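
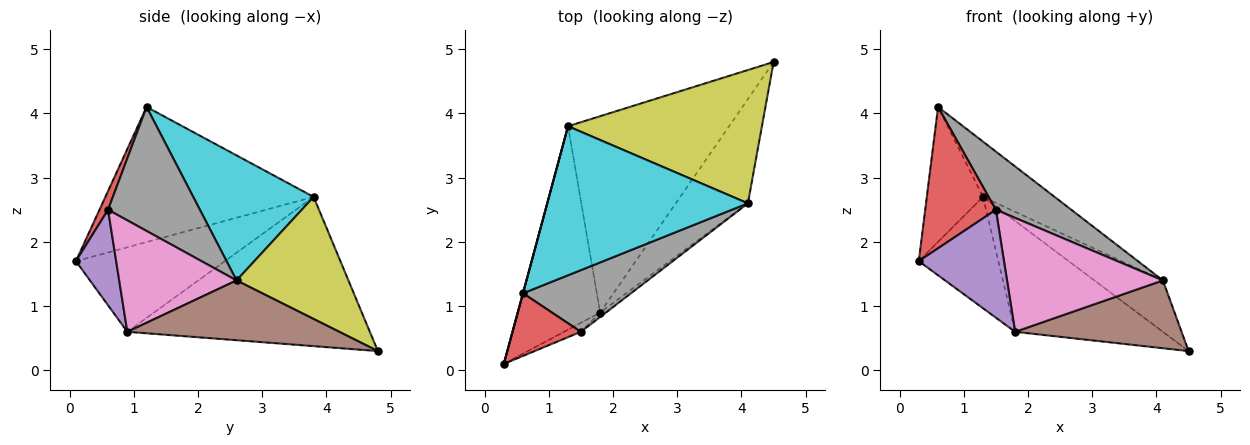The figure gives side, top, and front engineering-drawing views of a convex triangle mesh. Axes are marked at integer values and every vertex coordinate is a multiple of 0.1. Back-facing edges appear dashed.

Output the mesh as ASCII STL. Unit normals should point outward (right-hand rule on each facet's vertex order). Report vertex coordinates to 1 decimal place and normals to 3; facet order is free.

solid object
 facet normal -0.965 0.261 0.001
  outer loop
   vertex 1.3 3.8 2.7
   vertex 0.3 0.1 1.7
   vertex 0.6 1.2 4.1
  endloop
 endfacet
 facet normal -0.669 0.357 -0.652
  outer loop
   vertex 1.3 3.8 2.7
   vertex 1.8 0.9 0.6
   vertex 0.3 0.1 1.7
  endloop
 endfacet
 facet normal -0.628 0.383 -0.678
  outer loop
   vertex 1.3 3.8 2.7
   vertex 4.5 4.8 0.3
   vertex 1.8 0.9 0.6
  endloop
 endfacet
 facet normal 0.110 -0.909 0.403
  outer loop
   vertex 1.5 0.6 2.5
   vertex 0.6 1.2 4.1
   vertex 0.3 0.1 1.7
  endloop
 endfacet
 facet normal 0.426 -0.902 -0.075
  outer loop
   vertex 1.5 0.6 2.5
   vertex 0.3 0.1 1.7
   vertex 1.8 0.9 0.6
  endloop
 endfacet
 facet normal 0.571 -0.448 -0.688
  outer loop
   vertex 4.1 2.6 1.4
   vertex 1.8 0.9 0.6
   vertex 4.5 4.8 0.3
  endloop
 endfacet
 facet normal 0.601 -0.799 -0.031
  outer loop
   vertex 4.1 2.6 1.4
   vertex 1.5 0.6 2.5
   vertex 1.8 0.9 0.6
  endloop
 endfacet
 facet normal 0.641 -0.527 0.558
  outer loop
   vertex 4.1 2.6 1.4
   vertex 0.6 1.2 4.1
   vertex 1.5 0.6 2.5
  endloop
 endfacet
 facet normal 0.506 0.310 0.805
  outer loop
   vertex 4.1 2.6 1.4
   vertex 4.5 4.8 0.3
   vertex 1.3 3.8 2.7
  endloop
 endfacet
 facet normal 0.504 0.300 0.810
  outer loop
   vertex 4.1 2.6 1.4
   vertex 1.3 3.8 2.7
   vertex 0.6 1.2 4.1
  endloop
 endfacet
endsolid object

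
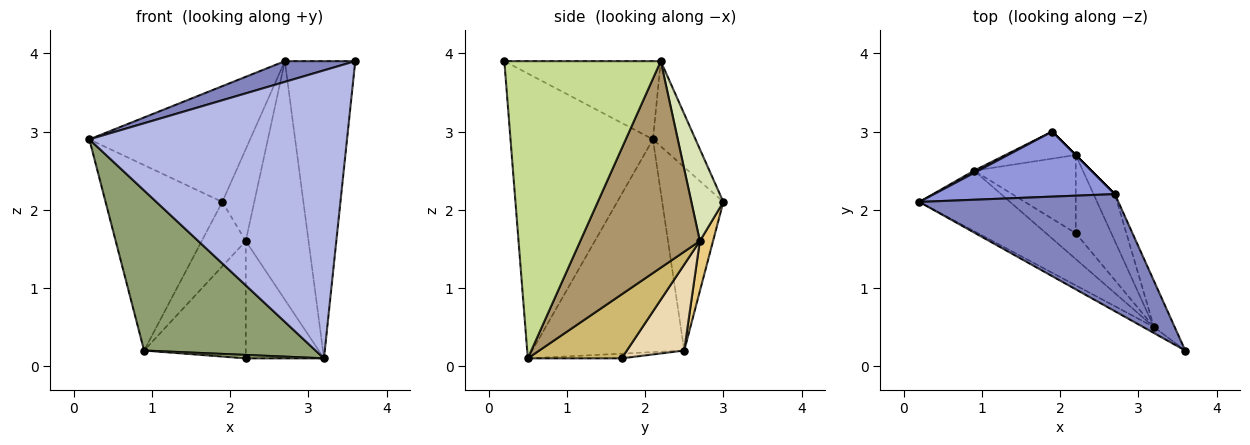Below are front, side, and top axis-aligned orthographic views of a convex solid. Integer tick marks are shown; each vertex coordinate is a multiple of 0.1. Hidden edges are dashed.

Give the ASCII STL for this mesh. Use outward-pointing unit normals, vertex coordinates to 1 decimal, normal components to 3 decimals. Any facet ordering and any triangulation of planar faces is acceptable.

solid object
 facet normal -0.464 0.886 0.011
  outer loop
   vertex 0.9 2.5 0.2
   vertex 0.2 2.1 2.9
   vertex 1.9 3.0 2.1
  endloop
 endfacet
 facet normal -0.361 -0.162 0.918
  outer loop
   vertex 2.7 2.2 3.9
   vertex 0.2 2.1 2.9
   vertex 3.6 0.2 3.9
  endloop
 endfacet
 facet normal -0.225 0.849 0.477
  outer loop
   vertex 2.7 2.2 3.9
   vertex 1.9 3.0 2.1
   vertex 0.2 2.1 2.9
  endloop
 endfacet
 facet normal -0.484 -0.875 -0.018
  outer loop
   vertex 3.2 0.5 0.1
   vertex 3.6 0.2 3.9
   vertex 0.2 2.1 2.9
  endloop
 endfacet
 facet normal -0.638 -0.720 -0.272
  outer loop
   vertex 3.2 0.5 0.1
   vertex 0.2 2.1 2.9
   vertex 0.9 2.5 0.2
  endloop
 endfacet
 facet normal -0.155 -0.129 -0.980
  outer loop
   vertex 3.2 0.5 0.1
   vertex 0.9 2.5 0.2
   vertex 2.2 1.7 0.1
  endloop
 endfacet
 facet normal 0.910 0.410 -0.063
  outer loop
   vertex 3.2 0.5 0.1
   vertex 2.7 2.2 3.9
   vertex 3.6 0.2 3.9
  endloop
 endfacet
 facet normal 0.707 0.707 0.000
  outer loop
   vertex 2.2 2.7 1.6
   vertex 1.9 3.0 2.1
   vertex 2.7 2.2 3.9
  endloop
 endfacet
 facet normal 0.882 0.463 -0.091
  outer loop
   vertex 2.2 2.7 1.6
   vertex 2.7 2.2 3.9
   vertex 3.2 0.5 0.1
  endloop
 endfacet
 facet normal 0.707 0.589 -0.393
  outer loop
   vertex 2.2 2.7 1.6
   vertex 3.2 0.5 0.1
   vertex 2.2 1.7 0.1
  endloop
 endfacet
 facet normal 0.266 0.889 -0.374
  outer loop
   vertex 2.2 2.7 1.6
   vertex 0.9 2.5 0.2
   vertex 1.9 3.0 2.1
  endloop
 endfacet
 facet normal 0.425 0.753 -0.502
  outer loop
   vertex 2.2 2.7 1.6
   vertex 2.2 1.7 0.1
   vertex 0.9 2.5 0.2
  endloop
 endfacet
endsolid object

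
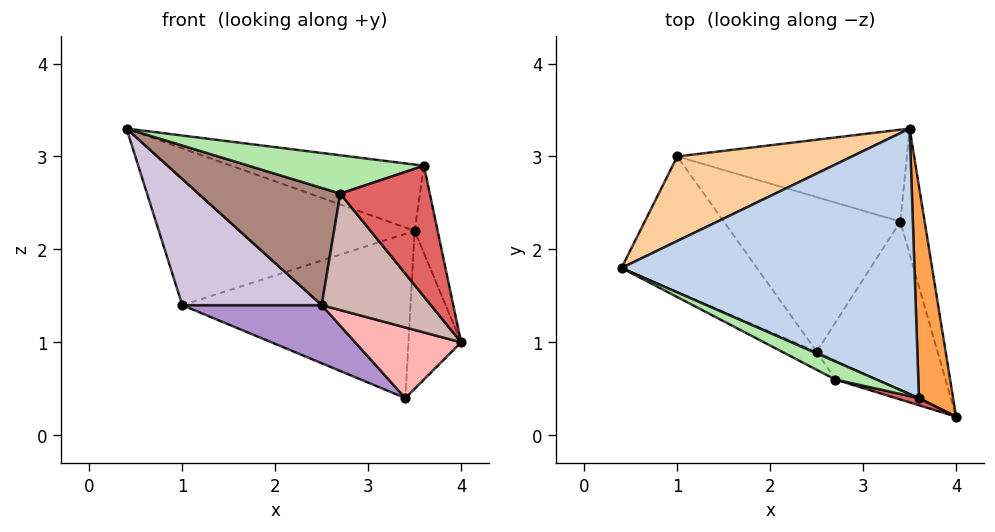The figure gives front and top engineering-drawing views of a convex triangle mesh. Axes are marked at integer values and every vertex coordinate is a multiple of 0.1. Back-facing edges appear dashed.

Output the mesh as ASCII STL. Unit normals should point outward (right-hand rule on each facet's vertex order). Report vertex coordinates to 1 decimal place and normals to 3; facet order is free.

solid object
 facet normal 0.959 0.223 -0.177
  outer loop
   vertex 3.4 2.3 0.4
   vertex 3.5 3.3 2.2
   vertex 4.0 0.2 1.0
  endloop
 endfacet
 facet normal 0.222 0.236 0.946
  outer loop
   vertex 3.6 0.4 2.9
   vertex 3.5 3.3 2.2
   vertex 0.4 1.8 3.3
  endloop
 endfacet
 facet normal 0.977 0.081 0.197
  outer loop
   vertex 3.6 0.4 2.9
   vertex 4.0 0.2 1.0
   vertex 3.5 3.3 2.2
  endloop
 endfacet
 facet normal -0.249 0.852 0.460
  outer loop
   vertex 1.0 3.0 1.4
   vertex 0.4 1.8 3.3
   vertex 3.5 3.3 2.2
  endloop
 endfacet
 facet normal 0.051 0.872 -0.487
  outer loop
   vertex 1.0 3.0 1.4
   vertex 3.5 3.3 2.2
   vertex 3.4 2.3 0.4
  endloop
 endfacet
 facet normal -0.324 -0.856 0.402
  outer loop
   vertex 2.7 0.6 2.6
   vertex 3.6 0.4 2.9
   vertex 0.4 1.8 3.3
  endloop
 endfacet
 facet normal -0.233 -0.971 0.053
  outer loop
   vertex 2.7 0.6 2.6
   vertex 4.0 0.2 1.0
   vertex 3.6 0.4 2.9
  endloop
 endfacet
 facet normal -0.392 -0.355 -0.849
  outer loop
   vertex 2.5 0.9 1.4
   vertex 3.4 2.3 0.4
   vertex 4.0 0.2 1.0
  endloop
 endfacet
 facet normal -0.442 -0.316 -0.840
  outer loop
   vertex 2.5 0.9 1.4
   vertex 1.0 3.0 1.4
   vertex 3.4 2.3 0.4
  endloop
 endfacet
 facet normal -0.690 -0.493 -0.529
  outer loop
   vertex 2.5 0.9 1.4
   vertex 0.4 1.8 3.3
   vertex 1.0 3.0 1.4
  endloop
 endfacet
 facet normal -0.490 -0.861 -0.134
  outer loop
   vertex 2.5 0.9 1.4
   vertex 2.7 0.6 2.6
   vertex 0.4 1.8 3.3
  endloop
 endfacet
 facet normal -0.450 -0.881 -0.145
  outer loop
   vertex 2.5 0.9 1.4
   vertex 4.0 0.2 1.0
   vertex 2.7 0.6 2.6
  endloop
 endfacet
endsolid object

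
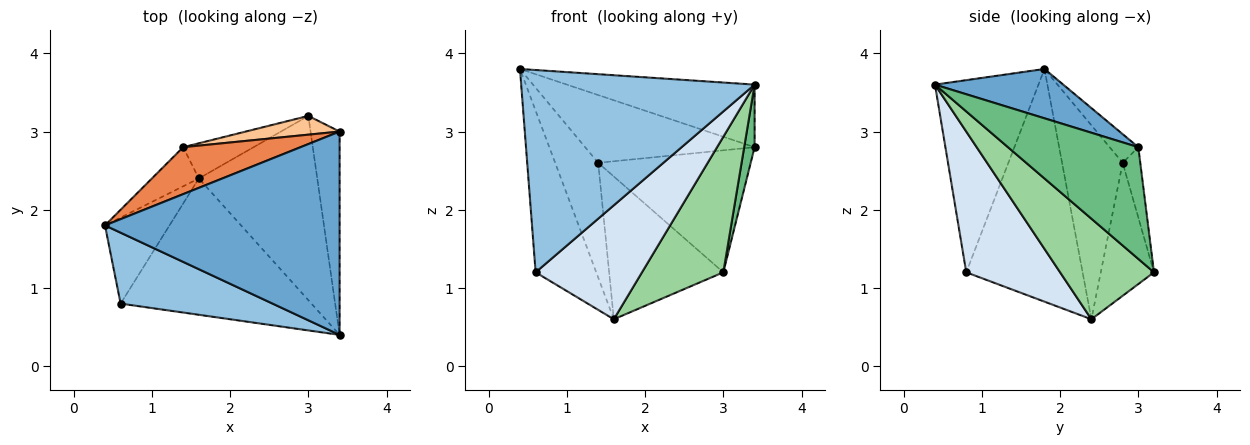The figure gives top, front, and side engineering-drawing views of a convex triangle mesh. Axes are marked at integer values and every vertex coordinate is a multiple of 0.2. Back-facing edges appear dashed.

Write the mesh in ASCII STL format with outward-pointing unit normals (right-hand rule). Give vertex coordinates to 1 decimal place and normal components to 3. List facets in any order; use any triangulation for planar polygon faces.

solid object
 facet normal 0.197 0.288 0.937
  outer loop
   vertex 3.4 0.4 3.6
   vertex 3.4 3.0 2.8
   vertex 0.4 1.8 3.8
  endloop
 endfacet
 facet normal -0.386 -0.871 0.305
  outer loop
   vertex 0.6 0.8 1.2
   vertex 3.4 0.4 3.6
   vertex 0.4 1.8 3.8
  endloop
 endfacet
 facet normal -0.861 0.449 -0.239
  outer loop
   vertex 0.6 0.8 1.2
   vertex 0.4 1.8 3.8
   vertex 1.6 2.4 0.6
  endloop
 endfacet
 facet normal 0.493 -0.558 -0.668
  outer loop
   vertex 0.6 0.8 1.2
   vertex 1.6 2.4 0.6
   vertex 3.4 0.4 3.6
  endloop
 endfacet
 facet normal -0.138 0.814 0.564
  outer loop
   vertex 1.4 2.8 2.6
   vertex 0.4 1.8 3.8
   vertex 3.4 3.0 2.8
  endloop
 endfacet
 facet normal -0.800 0.568 -0.194
  outer loop
   vertex 1.4 2.8 2.6
   vertex 1.6 2.4 0.6
   vertex 0.4 1.8 3.8
  endloop
 endfacet
 facet normal -0.113 0.982 0.151
  outer loop
   vertex 3.0 3.2 1.2
   vertex 1.4 2.8 2.6
   vertex 3.4 3.0 2.8
  endloop
 endfacet
 facet normal -0.412 0.885 -0.218
  outer loop
   vertex 3.0 3.2 1.2
   vertex 1.6 2.4 0.6
   vertex 1.4 2.8 2.6
  endloop
 endfacet
 facet normal 0.965 -0.077 -0.251
  outer loop
   vertex 3.0 3.2 1.2
   vertex 3.4 3.0 2.8
   vertex 3.4 0.4 3.6
  endloop
 endfacet
 facet normal 0.564 -0.489 -0.665
  outer loop
   vertex 3.0 3.2 1.2
   vertex 3.4 0.4 3.6
   vertex 1.6 2.4 0.6
  endloop
 endfacet
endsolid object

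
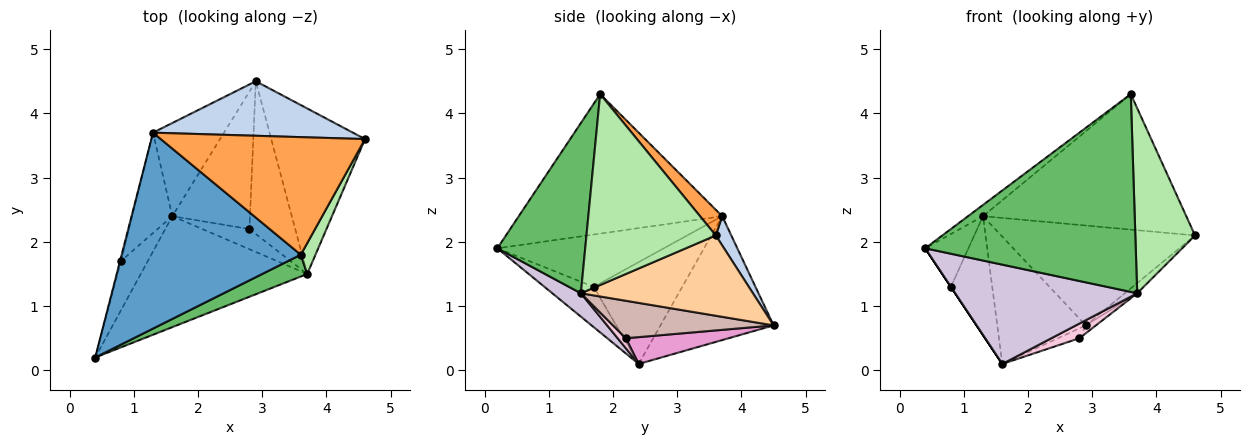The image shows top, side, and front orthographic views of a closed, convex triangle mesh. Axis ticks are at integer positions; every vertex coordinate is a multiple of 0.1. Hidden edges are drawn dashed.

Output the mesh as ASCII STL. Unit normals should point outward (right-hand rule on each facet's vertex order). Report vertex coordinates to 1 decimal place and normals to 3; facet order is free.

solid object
 facet normal -0.614 0.045 0.788
  outer loop
   vertex 1.3 3.7 2.4
   vertex 0.4 0.2 1.9
   vertex 3.6 1.8 4.3
  endloop
 endfacet
 facet normal 0.070 0.876 0.478
  outer loop
   vertex 1.3 3.7 2.4
   vertex 4.6 3.6 2.1
   vertex 2.9 4.5 0.7
  endloop
 endfacet
 facet normal 0.082 0.753 0.653
  outer loop
   vertex 1.3 3.7 2.4
   vertex 3.6 1.8 4.3
   vertex 4.6 3.6 2.1
  endloop
 endfacet
 facet normal 0.650 0.047 -0.759
  outer loop
   vertex 3.7 1.5 1.2
   vertex 2.9 4.5 0.7
   vertex 4.6 3.6 2.1
  endloop
 endfacet
 facet normal 0.383 -0.918 0.101
  outer loop
   vertex 3.7 1.5 1.2
   vertex 3.6 1.8 4.3
   vertex 0.4 0.2 1.9
  endloop
 endfacet
 facet normal 0.906 -0.418 0.070
  outer loop
   vertex 3.7 1.5 1.2
   vertex 4.6 3.6 2.1
   vertex 3.6 1.8 4.3
  endloop
 endfacet
 facet normal -0.968 0.251 -0.017
  outer loop
   vertex 0.8 1.7 1.3
   vertex 0.4 0.2 1.9
   vertex 1.3 3.7 2.4
  endloop
 endfacet
 facet normal -0.718 0.562 -0.411
  outer loop
   vertex 1.6 2.4 0.1
   vertex 1.3 3.7 2.4
   vertex 2.9 4.5 0.7
  endloop
 endfacet
 facet normal -0.853 0.398 -0.336
  outer loop
   vertex 1.6 2.4 0.1
   vertex 0.8 1.7 1.3
   vertex 1.3 3.7 2.4
  endloop
 endfacet
 facet normal 0.104 -0.663 -0.741
  outer loop
   vertex 1.6 2.4 0.1
   vertex 3.7 1.5 1.2
   vertex 0.4 0.2 1.9
  endloop
 endfacet
 facet normal -0.832 0.000 -0.555
  outer loop
   vertex 1.6 2.4 0.1
   vertex 0.4 0.2 1.9
   vertex 0.8 1.7 1.3
  endloop
 endfacet
 facet normal 0.633 0.040 -0.774
  outer loop
   vertex 2.8 2.2 0.5
   vertex 2.9 4.5 0.7
   vertex 3.7 1.5 1.2
  endloop
 endfacet
 facet normal 0.326 0.068 -0.943
  outer loop
   vertex 2.8 2.2 0.5
   vertex 1.6 2.4 0.1
   vertex 2.9 4.5 0.7
  endloop
 endfacet
 facet normal 0.169 -0.580 -0.797
  outer loop
   vertex 2.8 2.2 0.5
   vertex 3.7 1.5 1.2
   vertex 1.6 2.4 0.1
  endloop
 endfacet
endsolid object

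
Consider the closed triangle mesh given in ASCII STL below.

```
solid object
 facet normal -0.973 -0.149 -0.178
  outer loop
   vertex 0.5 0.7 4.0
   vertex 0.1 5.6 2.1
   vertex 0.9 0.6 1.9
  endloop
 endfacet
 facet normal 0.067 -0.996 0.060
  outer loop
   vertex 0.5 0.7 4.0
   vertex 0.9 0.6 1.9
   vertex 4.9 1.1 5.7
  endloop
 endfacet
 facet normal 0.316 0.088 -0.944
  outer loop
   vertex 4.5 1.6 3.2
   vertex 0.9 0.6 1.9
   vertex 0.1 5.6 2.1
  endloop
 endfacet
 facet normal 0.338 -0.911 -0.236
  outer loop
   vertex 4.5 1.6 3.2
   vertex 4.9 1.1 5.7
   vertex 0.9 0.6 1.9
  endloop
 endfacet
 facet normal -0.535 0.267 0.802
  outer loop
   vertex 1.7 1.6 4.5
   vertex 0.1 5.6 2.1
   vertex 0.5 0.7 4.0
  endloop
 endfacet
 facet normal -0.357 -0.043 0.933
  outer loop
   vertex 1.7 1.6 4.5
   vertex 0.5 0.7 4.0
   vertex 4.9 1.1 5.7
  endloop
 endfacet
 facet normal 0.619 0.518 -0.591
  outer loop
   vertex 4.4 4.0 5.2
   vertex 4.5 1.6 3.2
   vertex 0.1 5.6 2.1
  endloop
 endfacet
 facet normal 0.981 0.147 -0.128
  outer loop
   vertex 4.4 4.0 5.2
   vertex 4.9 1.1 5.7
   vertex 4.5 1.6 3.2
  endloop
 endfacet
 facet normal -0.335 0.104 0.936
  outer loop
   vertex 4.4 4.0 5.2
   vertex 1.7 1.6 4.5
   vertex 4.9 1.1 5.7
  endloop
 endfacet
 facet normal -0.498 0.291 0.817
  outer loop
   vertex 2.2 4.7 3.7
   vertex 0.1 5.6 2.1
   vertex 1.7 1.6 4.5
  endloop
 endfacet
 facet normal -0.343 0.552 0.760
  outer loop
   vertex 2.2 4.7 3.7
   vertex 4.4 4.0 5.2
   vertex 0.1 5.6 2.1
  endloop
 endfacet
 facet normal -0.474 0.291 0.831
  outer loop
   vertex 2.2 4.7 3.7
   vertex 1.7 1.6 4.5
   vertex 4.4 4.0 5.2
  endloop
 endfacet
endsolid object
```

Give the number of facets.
12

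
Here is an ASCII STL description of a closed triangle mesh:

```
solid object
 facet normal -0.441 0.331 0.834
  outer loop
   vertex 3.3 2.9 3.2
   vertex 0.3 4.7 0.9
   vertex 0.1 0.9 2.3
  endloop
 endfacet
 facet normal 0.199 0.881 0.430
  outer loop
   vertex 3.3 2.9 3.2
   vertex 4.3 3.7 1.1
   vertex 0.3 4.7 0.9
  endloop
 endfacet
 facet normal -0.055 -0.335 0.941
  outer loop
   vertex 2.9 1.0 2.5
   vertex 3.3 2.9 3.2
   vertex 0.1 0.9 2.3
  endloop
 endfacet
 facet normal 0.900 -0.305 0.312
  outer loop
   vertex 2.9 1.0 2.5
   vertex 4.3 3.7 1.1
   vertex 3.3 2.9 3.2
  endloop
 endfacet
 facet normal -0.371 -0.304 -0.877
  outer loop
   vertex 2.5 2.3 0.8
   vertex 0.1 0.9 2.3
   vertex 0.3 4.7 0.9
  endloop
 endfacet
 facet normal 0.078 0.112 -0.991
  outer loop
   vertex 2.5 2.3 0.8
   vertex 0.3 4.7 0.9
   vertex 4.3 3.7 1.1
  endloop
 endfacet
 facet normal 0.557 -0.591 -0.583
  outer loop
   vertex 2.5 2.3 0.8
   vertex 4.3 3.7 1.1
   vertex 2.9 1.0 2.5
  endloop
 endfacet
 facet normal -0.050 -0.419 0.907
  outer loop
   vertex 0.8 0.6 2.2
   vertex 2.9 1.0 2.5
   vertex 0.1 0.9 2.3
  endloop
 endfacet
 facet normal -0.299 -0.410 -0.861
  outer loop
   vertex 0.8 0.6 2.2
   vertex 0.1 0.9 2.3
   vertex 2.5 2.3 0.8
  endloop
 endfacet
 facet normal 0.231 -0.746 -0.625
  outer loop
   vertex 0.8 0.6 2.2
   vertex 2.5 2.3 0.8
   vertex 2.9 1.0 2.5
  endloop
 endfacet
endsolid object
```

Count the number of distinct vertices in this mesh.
7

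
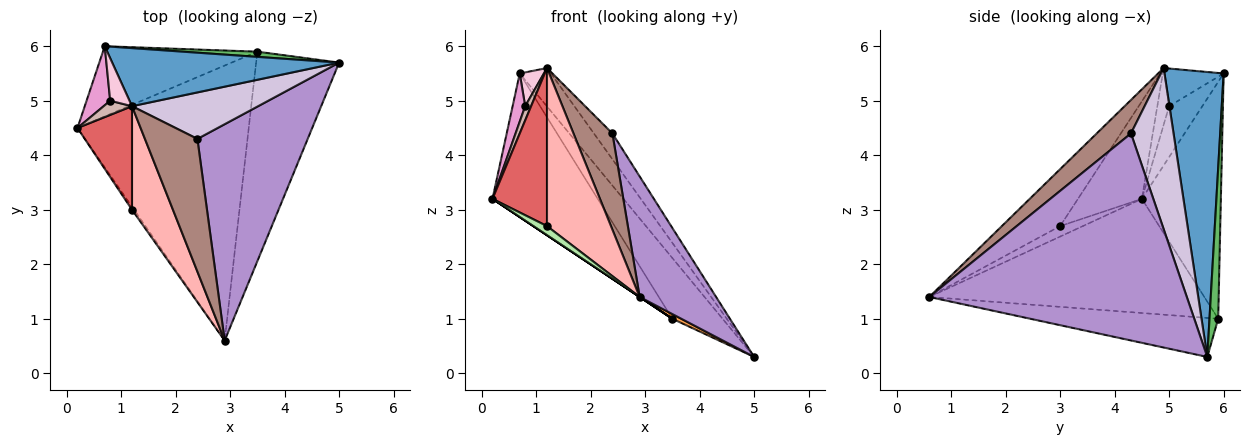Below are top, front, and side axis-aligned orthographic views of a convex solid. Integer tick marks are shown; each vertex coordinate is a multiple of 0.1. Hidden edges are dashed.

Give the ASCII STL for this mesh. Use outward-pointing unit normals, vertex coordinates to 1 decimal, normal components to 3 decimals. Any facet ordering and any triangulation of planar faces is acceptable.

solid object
 facet normal 0.723 0.381 0.576
  outer loop
   vertex 0.7 6.0 5.5
   vertex 1.2 4.9 5.6
   vertex 5.0 5.7 0.3
  endloop
 endfacet
 facet normal -0.555 0.000 -0.832
  outer loop
   vertex 3.5 5.9 1.0
   vertex 2.9 0.6 1.4
   vertex 0.2 4.5 3.2
  endloop
 endfacet
 facet normal -0.425 -0.020 -0.905
  outer loop
   vertex 3.5 5.9 1.0
   vertex 5.0 5.7 0.3
   vertex 2.9 0.6 1.4
  endloop
 endfacet
 facet normal -0.559 0.745 -0.364
  outer loop
   vertex 3.5 5.9 1.0
   vertex 0.2 4.5 3.2
   vertex 0.7 6.0 5.5
  endloop
 endfacet
 facet normal 0.170 0.982 0.084
  outer loop
   vertex 3.5 5.9 1.0
   vertex 0.7 6.0 5.5
   vertex 5.0 5.7 0.3
  endloop
 endfacet
 facet normal -0.845 -0.507 -0.169
  outer loop
   vertex 1.2 3.0 2.7
   vertex 0.2 4.5 3.2
   vertex 2.9 0.6 1.4
  endloop
 endfacet
 facet normal -0.700 -0.597 0.391
  outer loop
   vertex 1.2 3.0 2.7
   vertex 1.2 4.9 5.6
   vertex 0.2 4.5 3.2
  endloop
 endfacet
 facet normal -0.606 -0.665 0.436
  outer loop
   vertex 1.2 3.0 2.7
   vertex 2.9 0.6 1.4
   vertex 1.2 4.9 5.6
  endloop
 endfacet
 facet normal 0.854 -0.253 0.455
  outer loop
   vertex 2.4 4.3 4.4
   vertex 2.9 0.6 1.4
   vertex 5.0 5.7 0.3
  endloop
 endfacet
 facet normal 0.745 0.324 0.583
  outer loop
   vertex 2.4 4.3 4.4
   vertex 5.0 5.7 0.3
   vertex 1.2 4.9 5.6
  endloop
 endfacet
 facet normal 0.459 -0.521 0.719
  outer loop
   vertex 2.4 4.3 4.4
   vertex 1.2 4.9 5.6
   vertex 2.9 0.6 1.4
  endloop
 endfacet
 facet normal -0.816 -0.408 0.408
  outer loop
   vertex 0.8 5.0 4.9
   vertex 0.2 4.5 3.2
   vertex 1.2 4.9 5.6
  endloop
 endfacet
 facet normal -0.858 -0.325 0.398
  outer loop
   vertex 0.8 5.0 4.9
   vertex 0.7 6.0 5.5
   vertex 0.2 4.5 3.2
  endloop
 endfacet
 facet normal -0.836 -0.341 0.429
  outer loop
   vertex 0.8 5.0 4.9
   vertex 1.2 4.9 5.6
   vertex 0.7 6.0 5.5
  endloop
 endfacet
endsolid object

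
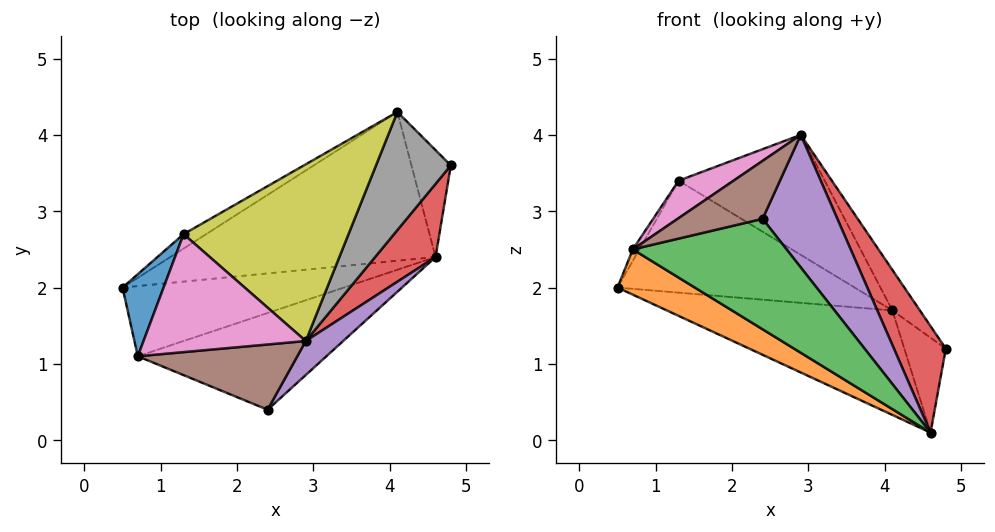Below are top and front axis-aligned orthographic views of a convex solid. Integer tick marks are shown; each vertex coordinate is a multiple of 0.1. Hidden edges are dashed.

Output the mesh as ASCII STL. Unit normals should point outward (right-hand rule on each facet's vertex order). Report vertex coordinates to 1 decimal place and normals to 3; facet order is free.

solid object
 facet normal -0.880 0.066 0.470
  outer loop
   vertex 0.7 1.1 2.5
   vertex 1.3 2.7 3.4
   vertex 0.5 2.0 2.0
  endloop
 endfacet
 facet normal -0.319 -0.513 -0.797
  outer loop
   vertex 0.7 1.1 2.5
   vertex 0.5 2.0 2.0
   vertex 4.6 2.4 0.1
  endloop
 endfacet
 facet normal -0.153 -0.743 -0.651
  outer loop
   vertex 0.7 1.1 2.5
   vertex 4.6 2.4 0.1
   vertex 2.4 0.4 2.9
  endloop
 endfacet
 facet normal 0.878 -0.395 0.271
  outer loop
   vertex 2.9 1.3 4.0
   vertex 4.6 2.4 0.1
   vertex 4.8 3.6 1.2
  endloop
 endfacet
 facet normal 0.767 -0.621 0.159
  outer loop
   vertex 2.9 1.3 4.0
   vertex 2.4 0.4 2.9
   vertex 4.6 2.4 0.1
  endloop
 endfacet
 facet normal -0.410 -0.606 0.682
  outer loop
   vertex 2.9 1.3 4.0
   vertex 0.7 1.1 2.5
   vertex 2.4 0.4 2.9
  endloop
 endfacet
 facet normal -0.528 -0.257 0.809
  outer loop
   vertex 2.9 1.3 4.0
   vertex 1.3 2.7 3.4
   vertex 0.7 1.1 2.5
  endloop
 endfacet
 facet normal 0.707 0.230 0.669
  outer loop
   vertex 4.1 4.3 1.7
   vertex 2.9 1.3 4.0
   vertex 4.8 3.6 1.2
  endloop
 endfacet
 facet normal 0.178 0.553 0.814
  outer loop
   vertex 4.1 4.3 1.7
   vertex 1.3 2.7 3.4
   vertex 2.9 1.3 4.0
  endloop
 endfacet
 facet normal -0.542 0.834 -0.107
  outer loop
   vertex 4.1 4.3 1.7
   vertex 0.5 2.0 2.0
   vertex 1.3 2.7 3.4
  endloop
 endfacet
 facet normal -0.399 0.527 -0.750
  outer loop
   vertex 4.1 4.3 1.7
   vertex 4.6 2.4 0.1
   vertex 0.5 2.0 2.0
  endloop
 endfacet
 facet normal 0.129 0.658 -0.742
  outer loop
   vertex 4.1 4.3 1.7
   vertex 4.8 3.6 1.2
   vertex 4.6 2.4 0.1
  endloop
 endfacet
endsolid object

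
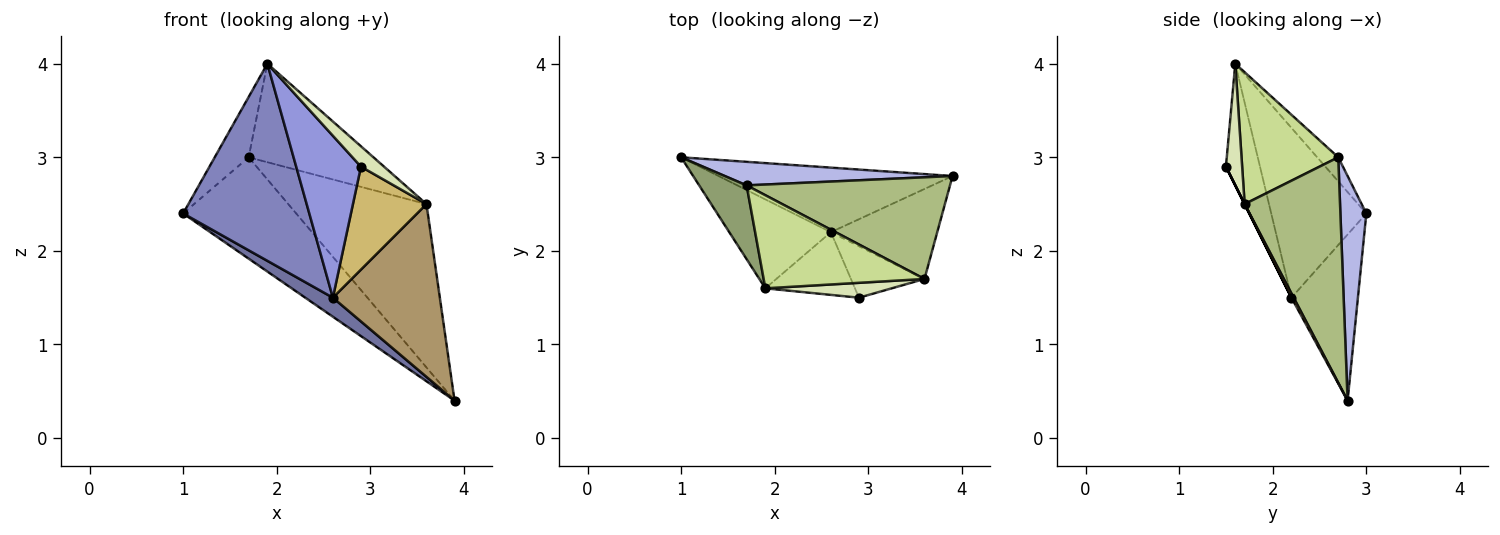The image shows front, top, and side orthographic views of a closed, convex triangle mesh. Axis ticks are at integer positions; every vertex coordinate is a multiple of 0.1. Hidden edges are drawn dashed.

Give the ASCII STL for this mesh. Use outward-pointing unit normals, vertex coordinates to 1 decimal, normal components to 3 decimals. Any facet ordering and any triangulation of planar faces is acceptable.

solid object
 facet normal -0.563 -0.234 -0.793
  outer loop
   vertex 2.6 2.2 1.5
   vertex 1.0 3.0 2.4
   vertex 3.9 2.8 0.4
  endloop
 endfacet
 facet normal -0.566 -0.751 -0.339
  outer loop
   vertex 2.6 2.2 1.5
   vertex 1.9 1.6 4.0
   vertex 1.0 3.0 2.4
  endloop
 endfacet
 facet normal -0.440 -0.837 -0.324
  outer loop
   vertex 2.6 2.2 1.5
   vertex 2.9 1.5 2.9
   vertex 1.9 1.6 4.0
  endloop
 endfacet
 facet normal 0.218 0.951 0.221
  outer loop
   vertex 1.7 2.7 3.0
   vertex 3.9 2.8 0.4
   vertex 1.0 3.0 2.4
  endloop
 endfacet
 facet normal -0.366 0.589 0.721
  outer loop
   vertex 1.7 2.7 3.0
   vertex 1.0 3.0 2.4
   vertex 1.9 1.6 4.0
  endloop
 endfacet
 facet normal 0.506 0.733 0.456
  outer loop
   vertex 3.6 1.7 2.5
   vertex 3.9 2.8 0.4
   vertex 1.7 2.7 3.0
  endloop
 endfacet
 facet normal 0.491 0.633 0.598
  outer loop
   vertex 3.6 1.7 2.5
   vertex 1.7 2.7 3.0
   vertex 1.9 1.6 4.0
  endloop
 endfacet
 facet normal 0.494 -0.703 0.513
  outer loop
   vertex 3.6 1.7 2.5
   vertex 1.9 1.6 4.0
   vertex 2.9 1.5 2.9
  endloop
 endfacet
 facet normal 0.018 -0.887 -0.462
  outer loop
   vertex 3.6 1.7 2.5
   vertex 2.6 2.2 1.5
   vertex 3.9 2.8 0.4
  endloop
 endfacet
 facet normal 0.000 -0.894 -0.447
  outer loop
   vertex 3.6 1.7 2.5
   vertex 2.9 1.5 2.9
   vertex 2.6 2.2 1.5
  endloop
 endfacet
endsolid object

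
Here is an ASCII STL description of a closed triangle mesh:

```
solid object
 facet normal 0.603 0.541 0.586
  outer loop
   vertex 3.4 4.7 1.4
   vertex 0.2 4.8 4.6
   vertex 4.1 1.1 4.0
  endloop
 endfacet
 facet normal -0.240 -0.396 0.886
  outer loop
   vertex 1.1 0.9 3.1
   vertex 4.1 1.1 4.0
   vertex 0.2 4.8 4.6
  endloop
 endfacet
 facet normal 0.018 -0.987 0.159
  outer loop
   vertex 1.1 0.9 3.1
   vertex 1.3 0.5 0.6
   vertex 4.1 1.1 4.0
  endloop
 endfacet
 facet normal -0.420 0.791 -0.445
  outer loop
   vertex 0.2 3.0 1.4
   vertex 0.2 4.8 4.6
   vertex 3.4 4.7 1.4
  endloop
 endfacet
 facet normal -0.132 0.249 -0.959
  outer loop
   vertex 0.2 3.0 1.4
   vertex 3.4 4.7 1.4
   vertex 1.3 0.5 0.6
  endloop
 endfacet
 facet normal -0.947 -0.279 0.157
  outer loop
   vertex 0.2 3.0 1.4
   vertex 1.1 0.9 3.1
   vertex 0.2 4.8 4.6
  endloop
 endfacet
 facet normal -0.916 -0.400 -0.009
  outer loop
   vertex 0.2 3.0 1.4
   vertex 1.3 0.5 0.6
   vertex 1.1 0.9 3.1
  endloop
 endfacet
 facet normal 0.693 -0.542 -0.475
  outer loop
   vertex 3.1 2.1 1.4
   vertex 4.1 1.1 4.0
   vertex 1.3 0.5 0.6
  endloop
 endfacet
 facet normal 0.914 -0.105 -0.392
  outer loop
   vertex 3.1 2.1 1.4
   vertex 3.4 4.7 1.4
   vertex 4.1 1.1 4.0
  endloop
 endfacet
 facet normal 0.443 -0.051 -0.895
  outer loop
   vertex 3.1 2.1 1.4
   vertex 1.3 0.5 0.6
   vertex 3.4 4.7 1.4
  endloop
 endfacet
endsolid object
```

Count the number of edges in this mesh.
15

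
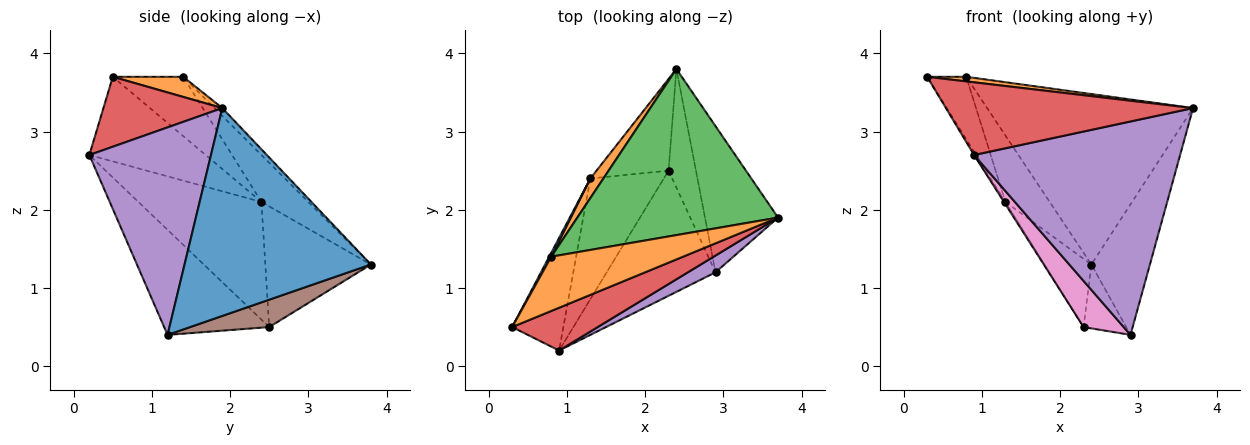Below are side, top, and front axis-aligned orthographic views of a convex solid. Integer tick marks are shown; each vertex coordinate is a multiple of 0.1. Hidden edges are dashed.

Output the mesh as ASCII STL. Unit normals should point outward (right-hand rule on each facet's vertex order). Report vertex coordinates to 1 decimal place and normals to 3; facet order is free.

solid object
 facet normal 0.905 0.284 -0.318
  outer loop
   vertex 2.9 1.2 0.4
   vertex 2.4 3.8 1.3
   vertex 3.7 1.9 3.3
  endloop
 endfacet
 facet normal 0.150 -0.083 0.985
  outer loop
   vertex 0.8 1.4 3.7
   vertex 0.3 0.5 3.7
   vertex 3.7 1.9 3.3
  endloop
 endfacet
 facet normal -0.027 0.716 0.698
  outer loop
   vertex 0.8 1.4 3.7
   vertex 3.7 1.9 3.3
   vertex 2.4 3.8 1.3
  endloop
 endfacet
 facet normal 0.383 -0.796 0.469
  outer loop
   vertex 0.9 0.2 2.7
   vertex 3.7 1.9 3.3
   vertex 0.3 0.5 3.7
  endloop
 endfacet
 facet normal 0.507 -0.859 0.067
  outer loop
   vertex 0.9 0.2 2.7
   vertex 2.9 1.2 0.4
   vertex 3.7 1.9 3.3
  endloop
 endfacet
 facet normal 0.661 0.356 -0.661
  outer loop
   vertex 2.3 2.5 0.5
   vertex 2.4 3.8 1.3
   vertex 2.9 1.2 0.4
  endloop
 endfacet
 facet normal -0.671 -0.256 -0.695
  outer loop
   vertex 2.3 2.5 0.5
   vertex 2.9 1.2 0.4
   vertex 0.9 0.2 2.7
  endloop
 endfacet
 facet normal -0.855 0.014 -0.518
  outer loop
   vertex 1.3 2.4 2.1
   vertex 0.9 0.2 2.7
   vertex 0.3 0.5 3.7
  endloop
 endfacet
 facet normal -0.848 0.010 -0.530
  outer loop
   vertex 1.3 2.4 2.1
   vertex 2.3 2.5 0.5
   vertex 0.9 0.2 2.7
  endloop
 endfacet
 facet normal -0.802 0.357 -0.479
  outer loop
   vertex 1.3 2.4 2.1
   vertex 2.4 3.8 1.3
   vertex 2.3 2.5 0.5
  endloop
 endfacet
 facet normal -0.874 0.485 0.030
  outer loop
   vertex 1.3 2.4 2.1
   vertex 0.3 0.5 3.7
   vertex 0.8 1.4 3.7
  endloop
 endfacet
 facet normal -0.713 0.673 0.198
  outer loop
   vertex 1.3 2.4 2.1
   vertex 0.8 1.4 3.7
   vertex 2.4 3.8 1.3
  endloop
 endfacet
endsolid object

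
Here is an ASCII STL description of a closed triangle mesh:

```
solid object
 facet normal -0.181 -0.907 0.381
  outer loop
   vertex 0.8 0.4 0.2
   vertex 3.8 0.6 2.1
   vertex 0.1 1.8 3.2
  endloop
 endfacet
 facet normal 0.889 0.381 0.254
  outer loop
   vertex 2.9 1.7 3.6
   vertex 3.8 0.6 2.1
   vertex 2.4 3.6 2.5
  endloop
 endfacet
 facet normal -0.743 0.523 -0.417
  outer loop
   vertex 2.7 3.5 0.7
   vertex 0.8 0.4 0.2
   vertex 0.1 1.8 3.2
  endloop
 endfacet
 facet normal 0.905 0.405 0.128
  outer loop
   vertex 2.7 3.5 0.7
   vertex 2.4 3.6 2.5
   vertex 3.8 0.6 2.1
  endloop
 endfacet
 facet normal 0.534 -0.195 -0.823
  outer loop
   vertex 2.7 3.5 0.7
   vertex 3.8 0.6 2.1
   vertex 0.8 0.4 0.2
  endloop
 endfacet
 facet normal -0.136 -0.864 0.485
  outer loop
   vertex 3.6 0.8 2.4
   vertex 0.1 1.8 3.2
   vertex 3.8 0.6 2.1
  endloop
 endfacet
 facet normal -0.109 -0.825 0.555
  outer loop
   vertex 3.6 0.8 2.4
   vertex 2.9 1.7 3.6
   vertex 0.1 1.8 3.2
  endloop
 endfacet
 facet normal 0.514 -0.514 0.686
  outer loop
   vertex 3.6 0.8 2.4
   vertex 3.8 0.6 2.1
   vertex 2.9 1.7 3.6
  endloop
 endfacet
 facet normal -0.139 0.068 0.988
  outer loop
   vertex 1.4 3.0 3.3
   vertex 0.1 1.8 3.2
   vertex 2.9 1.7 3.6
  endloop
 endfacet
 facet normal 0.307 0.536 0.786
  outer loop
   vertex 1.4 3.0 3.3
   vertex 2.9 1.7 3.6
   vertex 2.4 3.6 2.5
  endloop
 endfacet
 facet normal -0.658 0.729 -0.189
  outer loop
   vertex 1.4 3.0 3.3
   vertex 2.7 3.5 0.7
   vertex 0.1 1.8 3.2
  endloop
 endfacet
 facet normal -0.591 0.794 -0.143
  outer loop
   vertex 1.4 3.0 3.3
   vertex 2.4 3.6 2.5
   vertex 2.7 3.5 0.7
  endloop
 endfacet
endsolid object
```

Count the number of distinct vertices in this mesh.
8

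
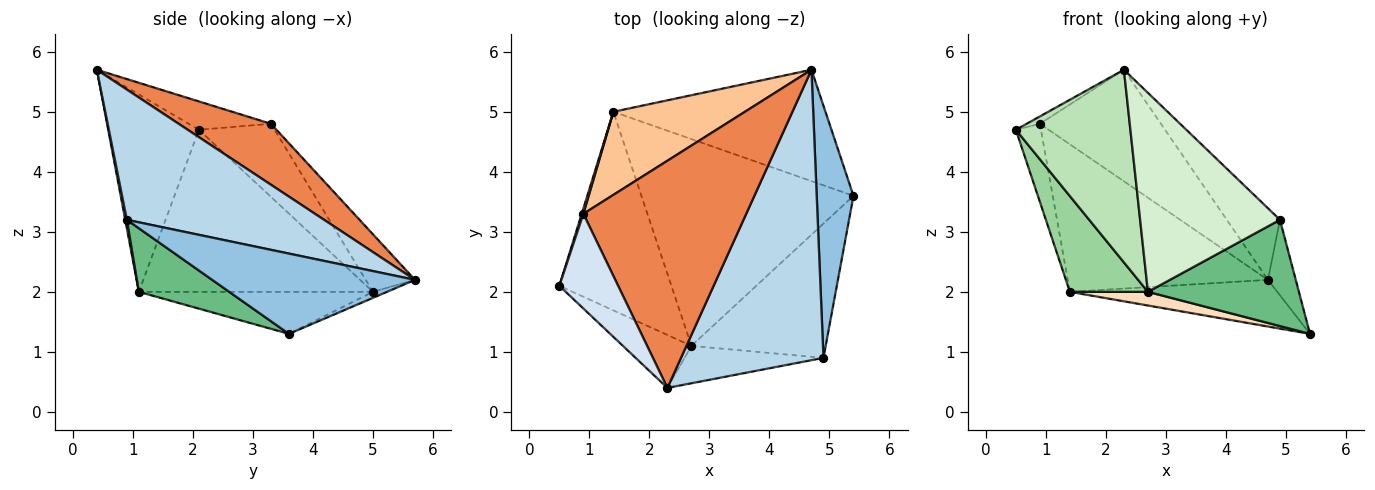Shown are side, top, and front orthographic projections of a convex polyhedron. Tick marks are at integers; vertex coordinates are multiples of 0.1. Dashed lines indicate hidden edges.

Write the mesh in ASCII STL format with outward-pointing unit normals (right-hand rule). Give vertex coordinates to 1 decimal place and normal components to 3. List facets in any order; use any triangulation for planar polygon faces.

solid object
 facet normal -0.026 0.386 -0.922
  outer loop
   vertex 1.4 5.0 2.0
   vertex 4.7 5.7 2.2
   vertex 5.4 3.6 1.3
  endloop
 endfacet
 facet normal 0.902 0.124 0.413
  outer loop
   vertex 4.9 0.9 3.2
   vertex 5.4 3.6 1.3
   vertex 4.7 5.7 2.2
  endloop
 endfacet
 facet normal 0.664 0.179 0.726
  outer loop
   vertex 4.9 0.9 3.2
   vertex 4.7 5.7 2.2
   vertex 2.3 0.4 5.7
  endloop
 endfacet
 facet normal -0.433 0.070 0.898
  outer loop
   vertex 0.9 3.3 4.8
   vertex 0.5 2.1 4.7
   vertex 2.3 0.4 5.7
  endloop
 endfacet
 facet normal 0.318 0.418 0.851
  outer loop
   vertex 0.9 3.3 4.8
   vertex 2.3 0.4 5.7
   vertex 4.7 5.7 2.2
  endloop
 endfacet
 facet normal -0.949 0.315 0.022
  outer loop
   vertex 0.9 3.3 4.8
   vertex 1.4 5.0 2.0
   vertex 0.5 2.1 4.7
  endloop
 endfacet
 facet normal -0.210 0.852 0.480
  outer loop
   vertex 0.9 3.3 4.8
   vertex 4.7 5.7 2.2
   vertex 1.4 5.0 2.0
  endloop
 endfacet
 facet normal -0.194 -0.065 -0.979
  outer loop
   vertex 2.7 1.1 2.0
   vertex 1.4 5.0 2.0
   vertex 5.4 3.6 1.3
  endloop
 endfacet
 facet normal 0.348 -0.582 -0.735
  outer loop
   vertex 2.7 1.1 2.0
   vertex 5.4 3.6 1.3
   vertex 4.9 0.9 3.2
  endloop
 endfacet
 facet normal -0.793 -0.264 -0.548
  outer loop
   vertex 2.7 1.1 2.0
   vertex 0.5 2.1 4.7
   vertex 1.4 5.0 2.0
  endloop
 endfacet
 facet normal -0.607 -0.766 -0.211
  outer loop
   vertex 2.7 1.1 2.0
   vertex 2.3 0.4 5.7
   vertex 0.5 2.1 4.7
  endloop
 endfacet
 facet normal 0.011 -0.983 -0.185
  outer loop
   vertex 2.7 1.1 2.0
   vertex 4.9 0.9 3.2
   vertex 2.3 0.4 5.7
  endloop
 endfacet
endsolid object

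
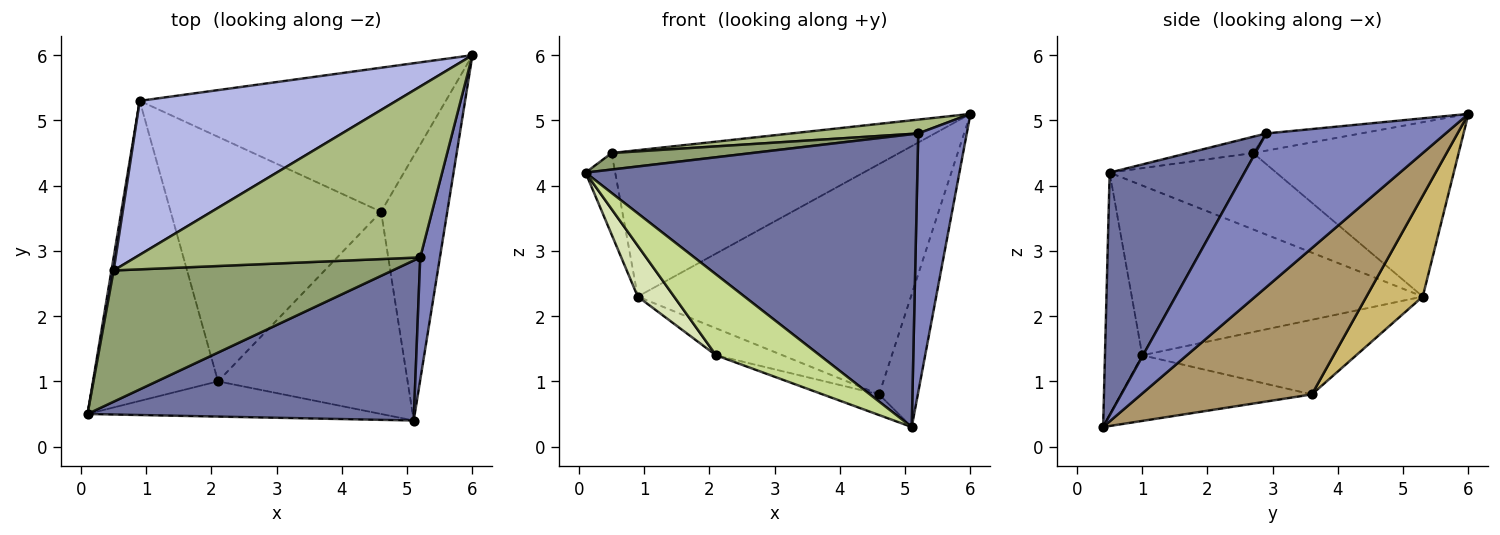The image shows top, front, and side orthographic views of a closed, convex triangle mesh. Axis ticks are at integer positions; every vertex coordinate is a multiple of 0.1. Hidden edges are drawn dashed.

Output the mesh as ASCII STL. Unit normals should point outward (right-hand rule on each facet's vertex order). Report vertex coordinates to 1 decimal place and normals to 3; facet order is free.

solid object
 facet normal 0.336 -0.827 0.452
  outer loop
   vertex 5.2 2.9 4.8
   vertex 0.1 0.5 4.2
   vertex 5.1 0.4 0.3
  endloop
 endfacet
 facet normal 0.958 -0.259 0.123
  outer loop
   vertex 5.2 2.9 4.8
   vertex 5.1 0.4 0.3
   vertex 6.0 6.0 5.1
  endloop
 endfacet
 facet normal -0.984 0.175 0.028
  outer loop
   vertex 0.5 2.7 4.5
   vertex 0.9 5.3 2.3
   vertex 0.1 0.5 4.2
  endloop
 endfacet
 facet normal -0.442 0.618 0.650
  outer loop
   vertex 0.5 2.7 4.5
   vertex 6.0 6.0 5.1
   vertex 0.9 5.3 2.3
  endloop
 endfacet
 facet normal -0.058 -0.125 0.991
  outer loop
   vertex 0.5 2.7 4.5
   vertex 0.1 0.5 4.2
   vertex 5.2 2.9 4.8
  endloop
 endfacet
 facet normal -0.060 -0.081 0.995
  outer loop
   vertex 0.5 2.7 4.5
   vertex 5.2 2.9 4.8
   vertex 6.0 6.0 5.1
  endloop
 endfacet
 facet normal -0.313 -0.871 -0.379
  outer loop
   vertex 2.1 1.0 1.4
   vertex 5.1 0.4 0.3
   vertex 0.1 0.5 4.2
  endloop
 endfacet
 facet normal -0.801 -0.100 -0.590
  outer loop
   vertex 2.1 1.0 1.4
   vertex 0.1 0.5 4.2
   vertex 0.9 5.3 2.3
  endloop
 endfacet
 facet normal 0.892 0.202 -0.404
  outer loop
   vertex 4.6 3.6 0.8
   vertex 6.0 6.0 5.1
   vertex 5.1 0.4 0.3
  endloop
 endfacet
 facet normal 0.172 0.835 -0.522
  outer loop
   vertex 4.6 3.6 0.8
   vertex 0.9 5.3 2.3
   vertex 6.0 6.0 5.1
  endloop
 endfacet
 facet normal -0.326 0.096 -0.941
  outer loop
   vertex 4.6 3.6 0.8
   vertex 5.1 0.4 0.3
   vertex 2.1 1.0 1.4
  endloop
 endfacet
 facet normal -0.333 0.103 -0.937
  outer loop
   vertex 4.6 3.6 0.8
   vertex 2.1 1.0 1.4
   vertex 0.9 5.3 2.3
  endloop
 endfacet
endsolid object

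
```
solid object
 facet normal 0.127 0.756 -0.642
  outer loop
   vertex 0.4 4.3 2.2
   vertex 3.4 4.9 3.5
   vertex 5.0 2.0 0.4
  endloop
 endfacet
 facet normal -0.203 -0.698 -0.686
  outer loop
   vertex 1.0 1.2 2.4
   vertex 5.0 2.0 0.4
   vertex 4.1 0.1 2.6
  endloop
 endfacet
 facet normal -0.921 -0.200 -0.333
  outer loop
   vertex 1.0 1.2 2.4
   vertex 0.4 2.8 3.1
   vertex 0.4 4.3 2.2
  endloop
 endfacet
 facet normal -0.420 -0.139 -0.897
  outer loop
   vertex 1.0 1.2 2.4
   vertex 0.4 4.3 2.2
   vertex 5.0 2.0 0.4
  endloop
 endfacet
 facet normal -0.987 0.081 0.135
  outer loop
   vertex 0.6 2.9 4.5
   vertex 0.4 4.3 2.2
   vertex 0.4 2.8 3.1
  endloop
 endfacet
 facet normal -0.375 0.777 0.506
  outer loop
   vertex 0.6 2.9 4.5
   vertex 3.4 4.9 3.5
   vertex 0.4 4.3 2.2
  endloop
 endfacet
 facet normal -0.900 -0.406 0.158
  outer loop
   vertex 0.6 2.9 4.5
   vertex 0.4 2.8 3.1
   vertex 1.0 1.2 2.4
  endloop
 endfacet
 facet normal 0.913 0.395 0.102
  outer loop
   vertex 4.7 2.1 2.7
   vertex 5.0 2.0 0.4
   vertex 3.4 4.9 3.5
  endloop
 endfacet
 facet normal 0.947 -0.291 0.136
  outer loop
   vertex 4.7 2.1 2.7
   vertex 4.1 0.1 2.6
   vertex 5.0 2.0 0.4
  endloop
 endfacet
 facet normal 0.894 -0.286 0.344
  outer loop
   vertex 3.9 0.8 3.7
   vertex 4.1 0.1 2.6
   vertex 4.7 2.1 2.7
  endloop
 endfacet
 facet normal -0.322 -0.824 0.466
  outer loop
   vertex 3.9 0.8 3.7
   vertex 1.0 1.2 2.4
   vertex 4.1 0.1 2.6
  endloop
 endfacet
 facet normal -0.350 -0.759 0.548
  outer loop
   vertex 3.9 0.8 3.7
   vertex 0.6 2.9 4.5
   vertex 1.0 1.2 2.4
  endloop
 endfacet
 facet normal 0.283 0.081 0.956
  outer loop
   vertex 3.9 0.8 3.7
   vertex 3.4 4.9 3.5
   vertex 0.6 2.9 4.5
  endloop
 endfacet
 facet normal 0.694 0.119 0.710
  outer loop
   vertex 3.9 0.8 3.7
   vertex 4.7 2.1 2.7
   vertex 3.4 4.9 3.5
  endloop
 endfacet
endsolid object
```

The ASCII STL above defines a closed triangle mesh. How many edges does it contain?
21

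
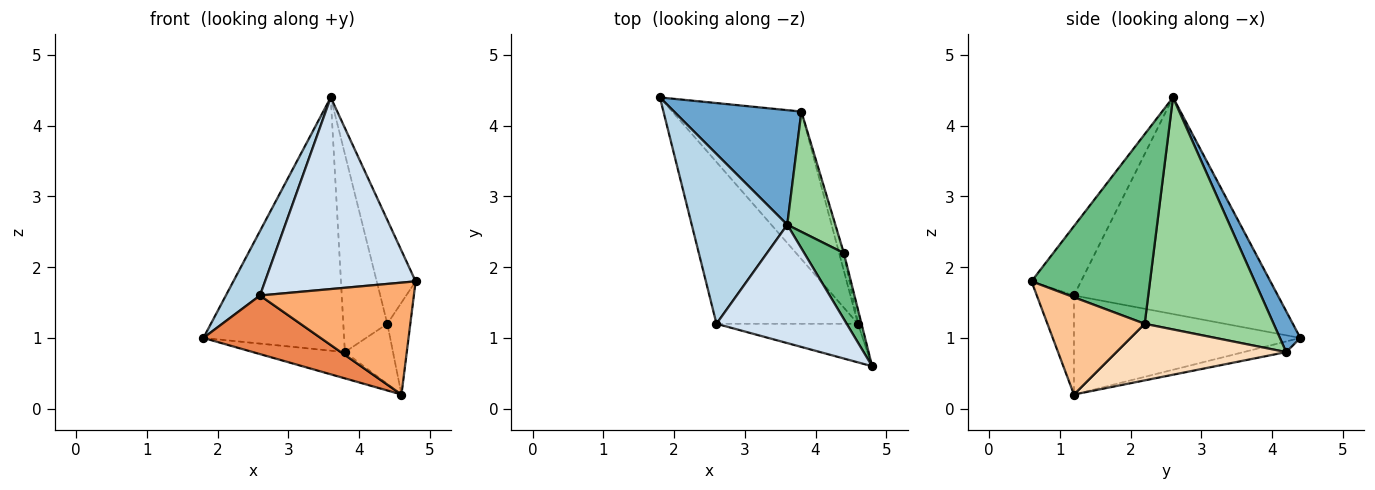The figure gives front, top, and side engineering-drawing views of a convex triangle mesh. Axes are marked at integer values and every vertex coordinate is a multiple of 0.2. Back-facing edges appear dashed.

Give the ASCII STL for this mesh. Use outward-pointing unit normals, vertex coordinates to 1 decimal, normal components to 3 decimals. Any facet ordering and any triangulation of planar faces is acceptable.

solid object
 facet normal 0.131 0.903 0.409
  outer loop
   vertex 3.8 4.2 0.8
   vertex 1.8 4.4 1.0
   vertex 3.6 2.6 4.4
  endloop
 endfacet
 facet normal -0.081 0.175 -0.981
  outer loop
   vertex 3.8 4.2 0.8
   vertex 4.6 1.2 0.2
   vertex 1.8 4.4 1.0
  endloop
 endfacet
 facet normal -0.904 -0.151 0.399
  outer loop
   vertex 2.6 1.2 1.6
   vertex 3.6 2.6 4.4
   vertex 1.8 4.4 1.0
  endloop
 endfacet
 facet normal -0.269 -0.819 0.506
  outer loop
   vertex 2.6 1.2 1.6
   vertex 4.8 0.6 1.8
   vertex 3.6 2.6 4.4
  endloop
 endfacet
 facet normal -0.550 -0.285 -0.785
  outer loop
   vertex 2.6 1.2 1.6
   vertex 1.8 4.4 1.0
   vertex 4.6 1.2 0.2
  endloop
 endfacet
 facet normal -0.222 -0.922 -0.318
  outer loop
   vertex 2.6 1.2 1.6
   vertex 4.6 1.2 0.2
   vertex 4.8 0.6 1.8
  endloop
 endfacet
 facet normal 0.973 0.230 -0.035
  outer loop
   vertex 4.4 2.2 1.2
   vertex 4.8 0.6 1.8
   vertex 4.6 1.2 0.2
  endloop
 endfacet
 facet normal 0.959 0.272 -0.080
  outer loop
   vertex 4.4 2.2 1.2
   vertex 4.6 1.2 0.2
   vertex 3.8 4.2 0.8
  endloop
 endfacet
 facet normal 0.932 0.306 0.195
  outer loop
   vertex 4.4 2.2 1.2
   vertex 3.6 2.6 4.4
   vertex 4.8 0.6 1.8
  endloop
 endfacet
 facet normal 0.929 0.317 0.193
  outer loop
   vertex 4.4 2.2 1.2
   vertex 3.8 4.2 0.8
   vertex 3.6 2.6 4.4
  endloop
 endfacet
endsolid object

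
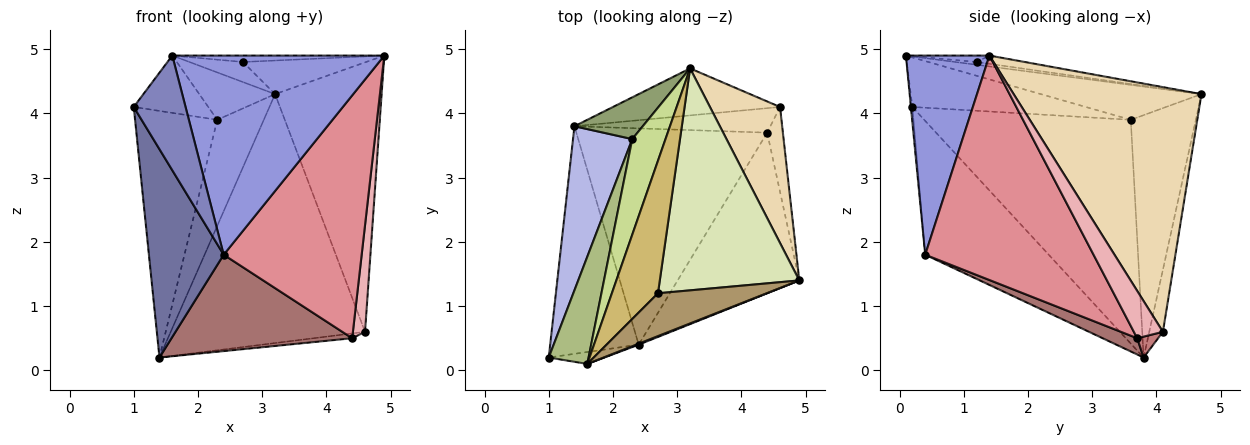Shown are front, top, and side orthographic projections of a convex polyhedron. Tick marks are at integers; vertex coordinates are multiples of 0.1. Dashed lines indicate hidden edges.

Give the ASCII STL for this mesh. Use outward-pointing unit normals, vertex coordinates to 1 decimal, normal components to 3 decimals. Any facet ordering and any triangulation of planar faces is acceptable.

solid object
 facet normal -0.745 -0.451 -0.492
  outer loop
   vertex 2.4 0.4 1.8
   vertex 1.0 0.2 4.1
   vertex 1.4 3.8 0.2
  endloop
 endfacet
 facet normal -0.028 -0.994 -0.103
  outer loop
   vertex 1.6 0.1 4.9
   vertex 1.0 0.2 4.1
   vertex 2.4 0.4 1.8
  endloop
 endfacet
 facet normal 0.367 -0.930 0.005
  outer loop
   vertex 1.6 0.1 4.9
   vertex 2.4 0.4 1.8
   vertex 4.9 1.4 4.9
  endloop
 endfacet
 facet normal -0.902 0.359 0.239
  outer loop
   vertex 2.3 3.6 3.9
   vertex 1.4 3.8 0.2
   vertex 1.0 0.2 4.1
  endloop
 endfacet
 facet normal -0.793 0.567 0.223
  outer loop
   vertex 2.3 3.6 3.9
   vertex 3.2 4.7 4.3
   vertex 1.4 3.8 0.2
  endloop
 endfacet
 facet normal -0.739 0.318 0.594
  outer loop
   vertex 2.3 3.6 3.9
   vertex 1.0 0.2 4.1
   vertex 1.6 0.1 4.9
  endloop
 endfacet
 facet normal -0.685 0.323 0.652
  outer loop
   vertex 2.3 3.6 3.9
   vertex 1.6 0.1 4.9
   vertex 3.2 4.7 4.3
  endloop
 endfacet
 facet normal -0.058 0.149 0.987
  outer loop
   vertex 2.7 1.2 4.8
   vertex 4.9 1.4 4.9
   vertex 3.2 4.7 4.3
  endloop
 endfacet
 facet normal -0.058 0.148 0.987
  outer loop
   vertex 2.7 1.2 4.8
   vertex 1.6 0.1 4.9
   vertex 4.9 1.4 4.9
  endloop
 endfacet
 facet normal -0.060 0.150 0.987
  outer loop
   vertex 2.7 1.2 4.8
   vertex 3.2 4.7 4.3
   vertex 1.6 0.1 4.9
  endloop
 endfacet
 facet normal -0.069 0.980 -0.185
  outer loop
   vertex 4.6 4.1 0.6
   vertex 1.4 3.8 0.2
   vertex 3.2 4.7 4.3
  endloop
 endfacet
 facet normal 0.844 0.479 0.242
  outer loop
   vertex 4.6 4.1 0.6
   vertex 3.2 4.7 4.3
   vertex 4.9 1.4 4.9
  endloop
 endfacet
 facet normal 0.078 -0.406 -0.911
  outer loop
   vertex 4.4 3.7 0.5
   vertex 2.4 0.4 1.8
   vertex 1.4 3.8 0.2
  endloop
 endfacet
 facet normal 0.104 0.192 -0.976
  outer loop
   vertex 4.4 3.7 0.5
   vertex 1.4 3.8 0.2
   vertex 4.6 4.1 0.6
  endloop
 endfacet
 facet normal 0.713 -0.585 -0.387
  outer loop
   vertex 4.4 3.7 0.5
   vertex 4.9 1.4 4.9
   vertex 2.4 0.4 1.8
  endloop
 endfacet
 facet normal 0.883 -0.368 -0.293
  outer loop
   vertex 4.4 3.7 0.5
   vertex 4.6 4.1 0.6
   vertex 4.9 1.4 4.9
  endloop
 endfacet
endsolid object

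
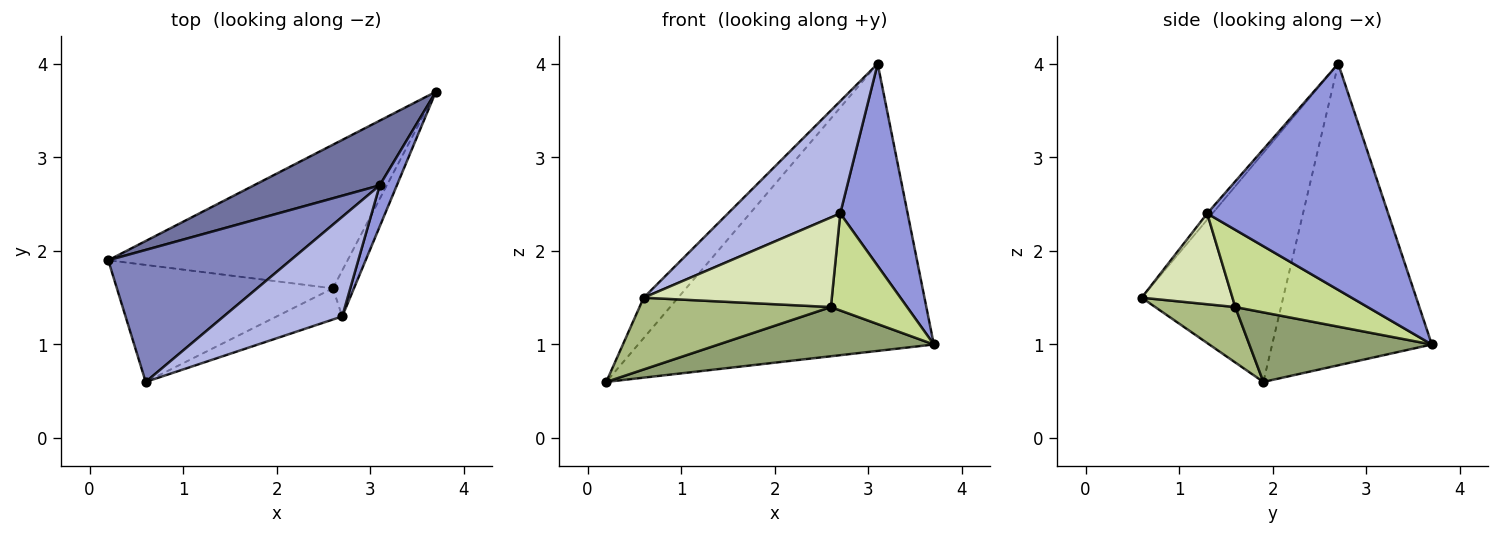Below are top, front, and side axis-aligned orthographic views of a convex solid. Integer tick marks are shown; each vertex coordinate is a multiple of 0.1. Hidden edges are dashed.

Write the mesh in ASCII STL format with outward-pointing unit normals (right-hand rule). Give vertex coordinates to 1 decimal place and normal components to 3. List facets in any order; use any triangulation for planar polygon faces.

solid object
 facet normal -0.466 0.863 0.194
  outer loop
   vertex 3.1 2.7 4.0
   vertex 3.7 3.7 1.0
   vertex 0.2 1.9 0.6
  endloop
 endfacet
 facet normal -0.769 0.187 0.612
  outer loop
   vertex 3.1 2.7 4.0
   vertex 0.2 1.9 0.6
   vertex 0.6 0.6 1.5
  endloop
 endfacet
 facet normal 0.935 -0.348 0.071
  outer loop
   vertex 2.7 1.3 2.4
   vertex 3.7 3.7 1.0
   vertex 3.1 2.7 4.0
  endloop
 endfacet
 facet normal -0.035 -0.748 0.663
  outer loop
   vertex 2.7 1.3 2.4
   vertex 3.1 2.7 4.0
   vertex 0.6 0.6 1.5
  endloop
 endfacet
 facet normal 0.265 -0.313 -0.912
  outer loop
   vertex 2.6 1.6 1.4
   vertex 0.2 1.9 0.6
   vertex 3.7 3.7 1.0
  endloop
 endfacet
 facet normal 0.214 -0.511 -0.833
  outer loop
   vertex 2.6 1.6 1.4
   vertex 0.6 0.6 1.5
   vertex 0.2 1.9 0.6
  endloop
 endfacet
 facet normal 0.843 -0.486 -0.230
  outer loop
   vertex 2.6 1.6 1.4
   vertex 3.7 3.7 1.0
   vertex 2.7 1.3 2.4
  endloop
 endfacet
 facet normal 0.415 -0.859 -0.299
  outer loop
   vertex 2.6 1.6 1.4
   vertex 2.7 1.3 2.4
   vertex 0.6 0.6 1.5
  endloop
 endfacet
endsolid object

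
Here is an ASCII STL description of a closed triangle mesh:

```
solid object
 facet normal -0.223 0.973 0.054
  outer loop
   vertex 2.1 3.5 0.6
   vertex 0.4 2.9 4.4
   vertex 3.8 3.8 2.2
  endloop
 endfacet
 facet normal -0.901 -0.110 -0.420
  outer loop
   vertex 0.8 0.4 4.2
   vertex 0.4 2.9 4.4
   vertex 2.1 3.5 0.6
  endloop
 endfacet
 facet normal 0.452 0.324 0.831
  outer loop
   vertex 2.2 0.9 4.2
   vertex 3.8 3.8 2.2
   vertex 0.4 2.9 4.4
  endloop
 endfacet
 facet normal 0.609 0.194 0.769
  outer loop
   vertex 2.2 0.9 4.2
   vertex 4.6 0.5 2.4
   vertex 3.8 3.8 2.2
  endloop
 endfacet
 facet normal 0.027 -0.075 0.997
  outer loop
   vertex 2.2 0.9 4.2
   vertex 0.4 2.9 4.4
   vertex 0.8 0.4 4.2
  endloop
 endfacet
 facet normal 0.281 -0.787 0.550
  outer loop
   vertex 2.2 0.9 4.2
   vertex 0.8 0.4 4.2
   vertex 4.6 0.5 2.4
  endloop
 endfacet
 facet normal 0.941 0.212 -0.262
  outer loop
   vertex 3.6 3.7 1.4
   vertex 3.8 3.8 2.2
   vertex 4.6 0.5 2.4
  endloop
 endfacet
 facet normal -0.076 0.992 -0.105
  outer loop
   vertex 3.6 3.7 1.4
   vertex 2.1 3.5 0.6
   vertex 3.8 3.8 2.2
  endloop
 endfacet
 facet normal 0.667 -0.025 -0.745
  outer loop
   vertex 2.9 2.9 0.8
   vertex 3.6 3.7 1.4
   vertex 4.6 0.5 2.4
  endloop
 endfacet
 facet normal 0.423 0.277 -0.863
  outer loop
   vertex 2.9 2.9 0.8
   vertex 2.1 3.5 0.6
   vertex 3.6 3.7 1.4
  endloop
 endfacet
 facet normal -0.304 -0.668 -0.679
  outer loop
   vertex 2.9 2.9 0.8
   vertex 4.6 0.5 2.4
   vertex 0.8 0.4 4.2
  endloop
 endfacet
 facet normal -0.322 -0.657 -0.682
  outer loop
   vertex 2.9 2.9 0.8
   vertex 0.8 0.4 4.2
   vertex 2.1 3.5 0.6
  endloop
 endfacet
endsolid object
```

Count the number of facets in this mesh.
12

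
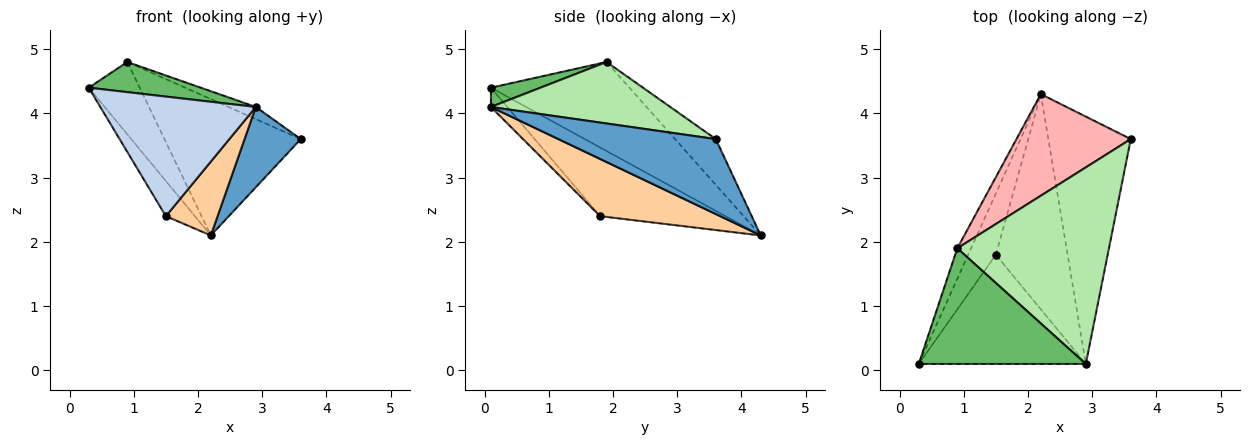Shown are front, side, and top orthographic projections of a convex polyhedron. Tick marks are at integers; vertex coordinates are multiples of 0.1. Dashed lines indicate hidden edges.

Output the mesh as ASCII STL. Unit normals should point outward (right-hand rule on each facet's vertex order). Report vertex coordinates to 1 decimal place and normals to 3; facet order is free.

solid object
 facet normal 0.654 -0.234 -0.719
  outer loop
   vertex 2.2 4.3 2.1
   vertex 3.6 3.6 3.6
   vertex 2.9 0.1 4.1
  endloop
 endfacet
 facet normal -0.078 -0.736 -0.672
  outer loop
   vertex 1.5 1.8 2.4
   vertex 2.9 0.1 4.1
   vertex 0.3 0.1 4.4
  endloop
 endfacet
 facet normal -0.907 0.210 -0.366
  outer loop
   vertex 1.5 1.8 2.4
   vertex 0.3 0.1 4.4
   vertex 2.2 4.3 2.1
  endloop
 endfacet
 facet normal 0.602 -0.259 -0.755
  outer loop
   vertex 1.5 1.8 2.4
   vertex 2.2 4.3 2.1
   vertex 2.9 0.1 4.1
  endloop
 endfacet
 facet normal 0.111 -0.251 0.962
  outer loop
   vertex 0.9 1.9 4.8
   vertex 0.3 0.1 4.4
   vertex 2.9 0.1 4.1
  endloop
 endfacet
 facet normal 0.375 0.057 0.925
  outer loop
   vertex 0.9 1.9 4.8
   vertex 2.9 0.1 4.1
   vertex 3.6 3.6 3.6
  endloop
 endfacet
 facet normal -0.929 0.342 -0.144
  outer loop
   vertex 0.9 1.9 4.8
   vertex 2.2 4.3 2.1
   vertex 0.3 0.1 4.4
  endloop
 endfacet
 facet normal -0.233 0.780 0.581
  outer loop
   vertex 0.9 1.9 4.8
   vertex 3.6 3.6 3.6
   vertex 2.2 4.3 2.1
  endloop
 endfacet
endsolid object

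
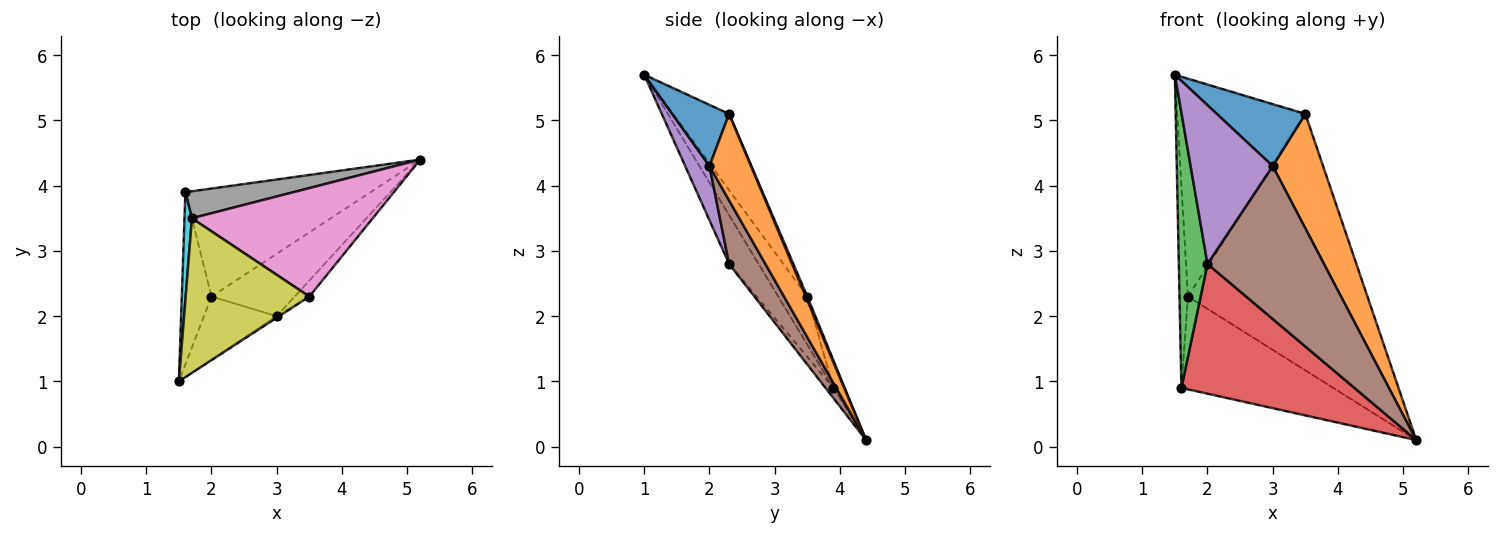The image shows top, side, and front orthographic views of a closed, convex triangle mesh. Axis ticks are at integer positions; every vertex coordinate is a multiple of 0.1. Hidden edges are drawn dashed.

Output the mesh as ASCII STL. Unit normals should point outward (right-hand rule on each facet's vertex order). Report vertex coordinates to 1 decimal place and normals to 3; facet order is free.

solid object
 facet normal 0.540 -0.841 -0.022
  outer loop
   vertex 3.0 2.0 4.3
   vertex 3.5 2.3 5.1
   vertex 1.5 1.0 5.7
  endloop
 endfacet
 facet normal 0.632 -0.767 -0.107
  outer loop
   vertex 3.0 2.0 4.3
   vertex 5.2 4.4 0.1
   vertex 3.5 2.3 5.1
  endloop
 endfacet
 facet normal -0.657 -0.639 -0.400
  outer loop
   vertex 2.0 2.3 2.8
   vertex 1.5 1.0 5.7
   vertex 1.6 3.9 0.9
  endloop
 endfacet
 facet normal -0.035 -0.768 -0.639
  outer loop
   vertex 2.0 2.3 2.8
   vertex 1.6 3.9 0.9
   vertex 5.2 4.4 0.1
  endloop
 endfacet
 facet normal 0.265 -0.896 -0.356
  outer loop
   vertex 2.0 2.3 2.8
   vertex 3.0 2.0 4.3
   vertex 1.5 1.0 5.7
  endloop
 endfacet
 facet normal 0.278 -0.890 -0.363
  outer loop
   vertex 2.0 2.3 2.8
   vertex 5.2 4.4 0.1
   vertex 3.0 2.0 4.3
  endloop
 endfacet
 facet normal 0.008 0.921 0.390
  outer loop
   vertex 1.7 3.5 2.3
   vertex 3.5 2.3 5.1
   vertex 5.2 4.4 0.1
  endloop
 endfacet
 facet normal -0.071 0.958 0.279
  outer loop
   vertex 1.7 3.5 2.3
   vertex 5.2 4.4 0.1
   vertex 1.6 3.9 0.9
  endloop
 endfacet
 facet normal -0.336 0.768 0.545
  outer loop
   vertex 1.7 3.5 2.3
   vertex 1.5 1.0 5.7
   vertex 3.5 2.3 5.1
  endloop
 endfacet
 facet normal -0.950 0.275 0.147
  outer loop
   vertex 1.7 3.5 2.3
   vertex 1.6 3.9 0.9
   vertex 1.5 1.0 5.7
  endloop
 endfacet
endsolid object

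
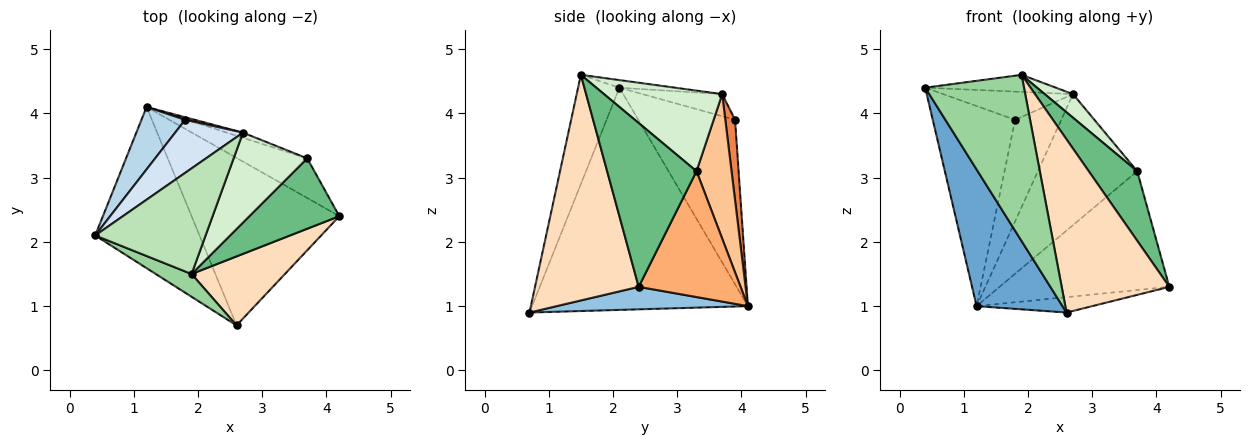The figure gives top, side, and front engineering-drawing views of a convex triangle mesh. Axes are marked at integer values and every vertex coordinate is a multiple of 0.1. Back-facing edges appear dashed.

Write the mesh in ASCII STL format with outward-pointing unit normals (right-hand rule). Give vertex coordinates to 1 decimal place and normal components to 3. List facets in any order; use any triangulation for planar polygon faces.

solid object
 facet normal -0.852 -0.339 -0.400
  outer loop
   vertex 2.6 0.7 0.9
   vertex 0.4 2.1 4.4
   vertex 1.2 4.1 1.0
  endloop
 endfacet
 facet normal 0.150 0.091 -0.985
  outer loop
   vertex 2.6 0.7 0.9
   vertex 1.2 4.1 1.0
   vertex 4.2 2.4 1.3
  endloop
 endfacet
 facet normal -0.746 0.635 0.198
  outer loop
   vertex 1.8 3.9 3.9
   vertex 1.2 4.1 1.0
   vertex 0.4 2.1 4.4
  endloop
 endfacet
 facet normal -0.277 0.451 0.848
  outer loop
   vertex 1.8 3.9 3.9
   vertex 0.4 2.1 4.4
   vertex 2.7 3.7 4.3
  endloop
 endfacet
 facet normal 0.206 0.978 0.025
  outer loop
   vertex 1.8 3.9 3.9
   vertex 2.7 3.7 4.3
   vertex 1.2 4.1 1.0
  endloop
 endfacet
 facet normal 0.495 0.824 -0.275
  outer loop
   vertex 3.7 3.3 3.1
   vertex 4.2 2.4 1.3
   vertex 1.2 4.1 1.0
  endloop
 endfacet
 facet normal 0.333 0.942 -0.037
  outer loop
   vertex 3.7 3.3 3.1
   vertex 1.2 4.1 1.0
   vertex 2.7 3.7 4.3
  endloop
 endfacet
 facet normal 0.667 -0.692 0.276
  outer loop
   vertex 1.9 1.5 4.6
   vertex 2.6 0.7 0.9
   vertex 4.2 2.4 1.3
  endloop
 endfacet
 facet normal 0.792 -0.429 0.435
  outer loop
   vertex 1.9 1.5 4.6
   vertex 4.2 2.4 1.3
   vertex 3.7 3.3 3.1
  endloop
 endfacet
 facet normal -0.383 -0.915 0.125
  outer loop
   vertex 1.9 1.5 4.6
   vertex 0.4 2.1 4.4
   vertex 2.6 0.7 0.9
  endloop
 endfacet
 facet normal -0.068 0.159 0.985
  outer loop
   vertex 1.9 1.5 4.6
   vertex 2.7 3.7 4.3
   vertex 0.4 2.1 4.4
  endloop
 endfacet
 facet normal 0.727 -0.174 0.664
  outer loop
   vertex 1.9 1.5 4.6
   vertex 3.7 3.3 3.1
   vertex 2.7 3.7 4.3
  endloop
 endfacet
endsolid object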